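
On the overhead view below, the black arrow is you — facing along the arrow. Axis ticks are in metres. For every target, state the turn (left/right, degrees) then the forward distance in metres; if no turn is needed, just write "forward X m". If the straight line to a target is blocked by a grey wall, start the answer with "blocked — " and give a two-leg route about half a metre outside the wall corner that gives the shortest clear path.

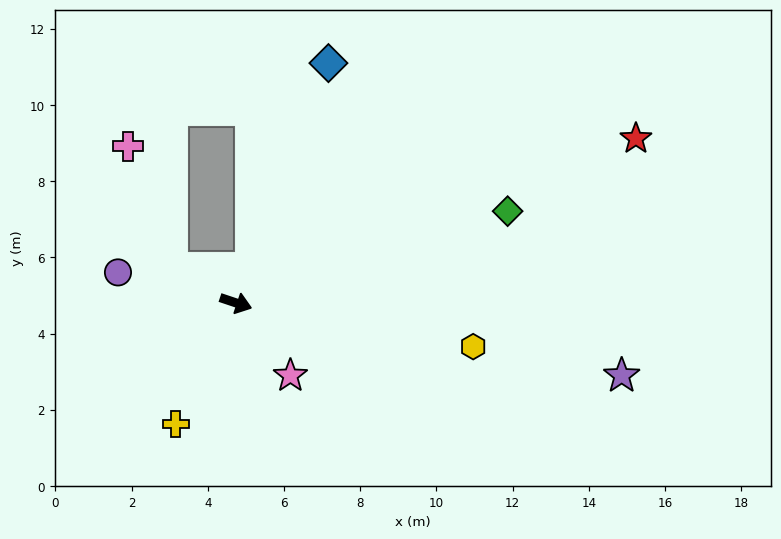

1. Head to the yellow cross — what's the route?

turn right 98°, forward 3.5 m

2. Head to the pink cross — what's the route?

blocked — turn left 170°, forward 1.9 m, then turn right 42°, forward 3.4 m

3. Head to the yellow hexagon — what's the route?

turn left 8°, forward 6.3 m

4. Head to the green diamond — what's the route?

turn left 37°, forward 7.5 m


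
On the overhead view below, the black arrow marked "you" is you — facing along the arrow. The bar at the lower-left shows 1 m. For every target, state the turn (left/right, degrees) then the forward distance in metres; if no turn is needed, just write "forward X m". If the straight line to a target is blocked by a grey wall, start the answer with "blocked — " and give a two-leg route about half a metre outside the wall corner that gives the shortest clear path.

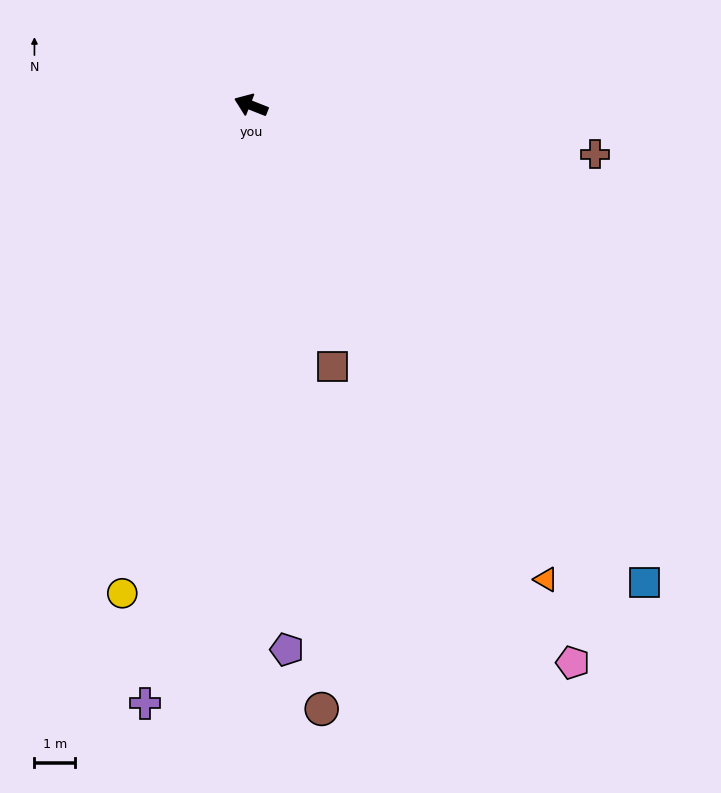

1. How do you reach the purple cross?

turn left 101°, forward 15.0 m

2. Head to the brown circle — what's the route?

turn left 118°, forward 15.0 m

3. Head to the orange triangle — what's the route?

turn left 143°, forward 13.8 m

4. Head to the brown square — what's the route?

turn left 129°, forward 6.7 m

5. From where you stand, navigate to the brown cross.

turn right 167°, forward 8.6 m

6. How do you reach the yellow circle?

turn left 97°, forward 12.5 m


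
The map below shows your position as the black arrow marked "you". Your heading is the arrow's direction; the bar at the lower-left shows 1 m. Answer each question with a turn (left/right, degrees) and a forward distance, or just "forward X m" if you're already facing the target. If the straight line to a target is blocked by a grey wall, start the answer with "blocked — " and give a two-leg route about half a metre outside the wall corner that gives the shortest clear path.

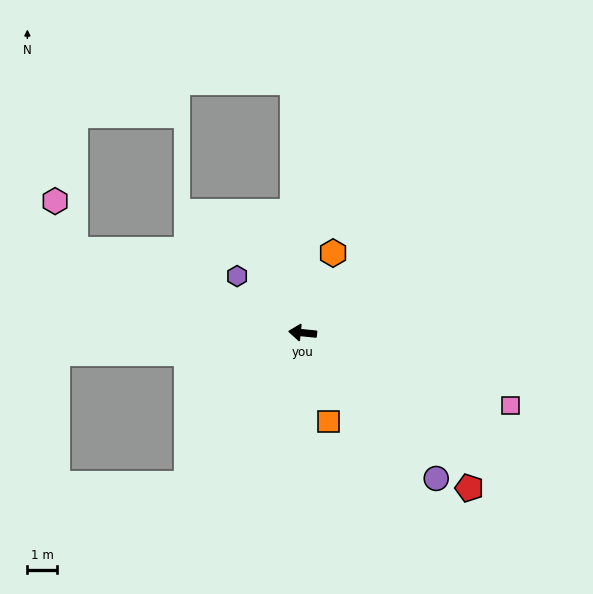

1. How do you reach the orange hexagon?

turn right 105°, forward 2.9 m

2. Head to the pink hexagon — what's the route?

blocked — turn right 15°, forward 8.1 m, then turn right 46°, forward 1.8 m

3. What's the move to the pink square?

turn left 166°, forward 7.4 m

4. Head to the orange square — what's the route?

turn left 112°, forward 3.1 m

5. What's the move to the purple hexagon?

turn right 35°, forward 2.9 m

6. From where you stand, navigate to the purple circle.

turn left 138°, forward 6.6 m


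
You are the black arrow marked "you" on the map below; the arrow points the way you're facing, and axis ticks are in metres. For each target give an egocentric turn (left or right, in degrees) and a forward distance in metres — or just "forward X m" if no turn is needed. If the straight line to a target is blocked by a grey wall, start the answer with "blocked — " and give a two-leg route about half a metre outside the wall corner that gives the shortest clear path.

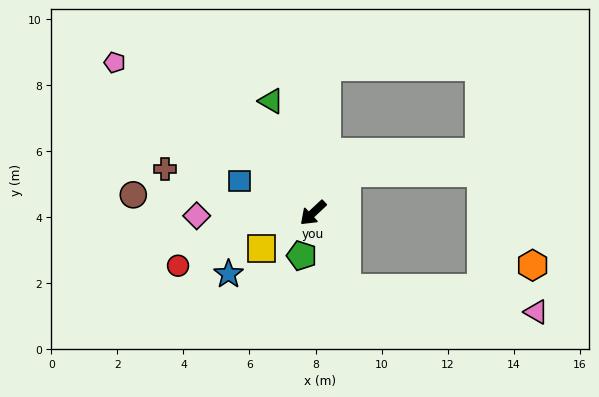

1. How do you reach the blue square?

turn right 66°, forward 2.4 m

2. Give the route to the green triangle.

turn right 112°, forward 3.6 m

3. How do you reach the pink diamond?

turn right 42°, forward 3.5 m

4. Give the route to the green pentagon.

turn left 32°, forward 1.3 m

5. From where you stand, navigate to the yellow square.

turn right 8°, forward 1.9 m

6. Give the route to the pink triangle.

blocked — turn left 71°, forward 2.5 m, then turn left 59°, forward 5.8 m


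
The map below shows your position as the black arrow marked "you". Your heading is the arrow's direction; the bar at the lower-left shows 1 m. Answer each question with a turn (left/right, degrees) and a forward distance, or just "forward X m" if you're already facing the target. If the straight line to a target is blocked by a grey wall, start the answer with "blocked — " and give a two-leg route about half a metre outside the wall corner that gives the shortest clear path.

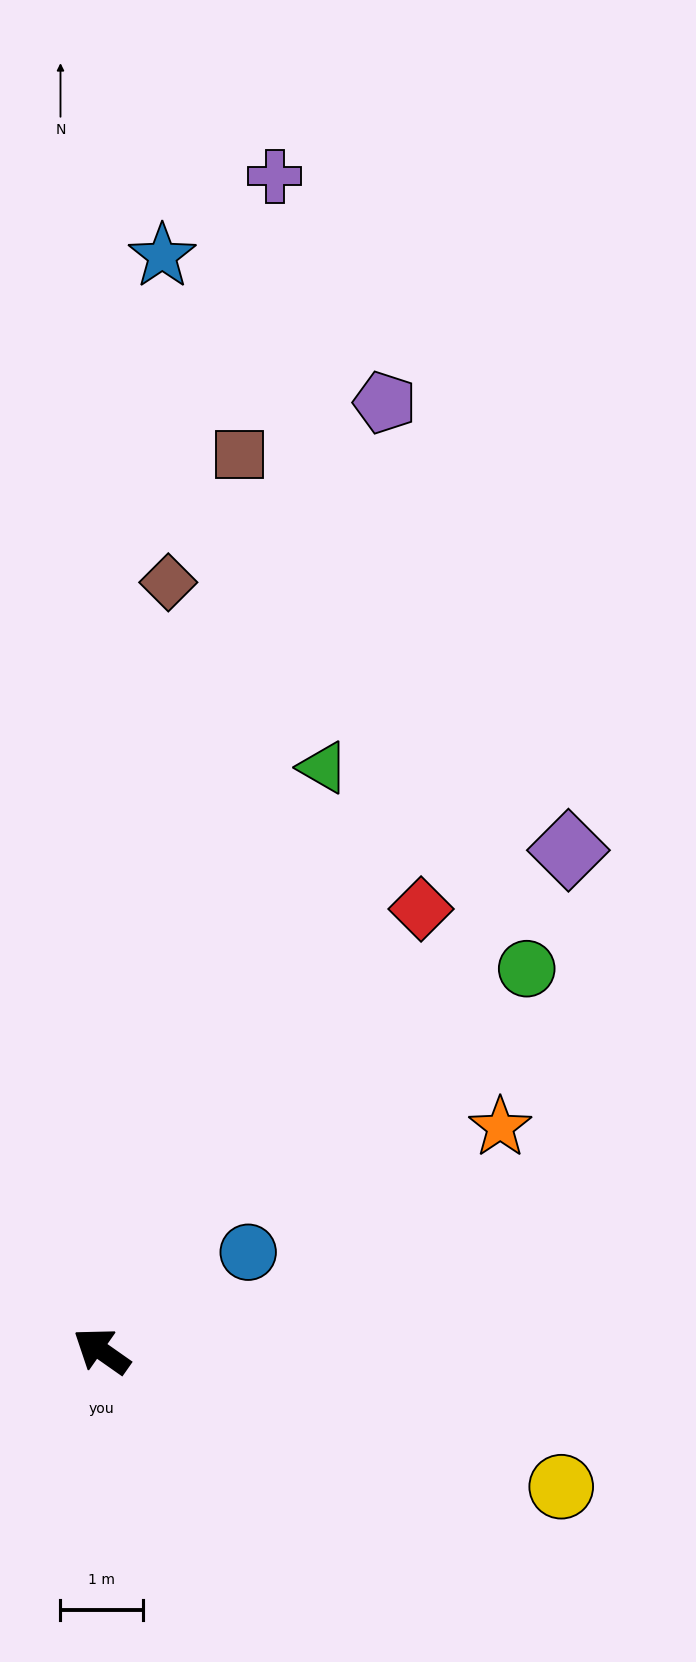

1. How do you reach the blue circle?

turn right 111°, forward 2.2 m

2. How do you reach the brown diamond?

turn right 60°, forward 9.4 m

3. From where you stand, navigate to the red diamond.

turn right 91°, forward 6.6 m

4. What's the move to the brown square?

turn right 64°, forward 11.0 m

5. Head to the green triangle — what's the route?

turn right 76°, forward 7.6 m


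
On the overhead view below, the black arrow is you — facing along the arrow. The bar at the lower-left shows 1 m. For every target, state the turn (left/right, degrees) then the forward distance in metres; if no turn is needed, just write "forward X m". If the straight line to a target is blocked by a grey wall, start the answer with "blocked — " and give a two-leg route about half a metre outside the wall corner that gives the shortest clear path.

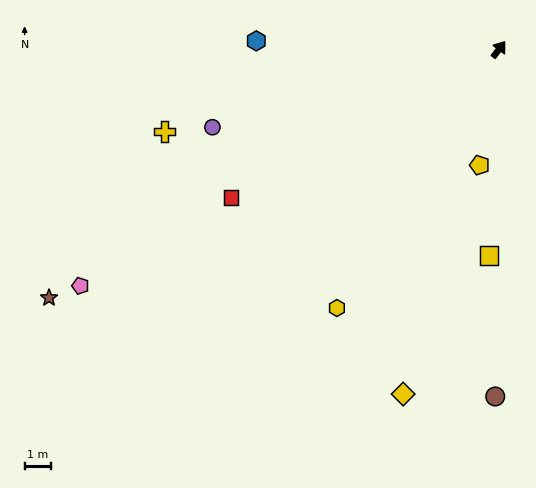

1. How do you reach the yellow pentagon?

turn right 153°, forward 4.5 m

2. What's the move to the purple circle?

turn left 142°, forward 11.3 m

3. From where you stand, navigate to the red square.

turn left 156°, forward 11.6 m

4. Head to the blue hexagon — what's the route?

turn left 125°, forward 9.2 m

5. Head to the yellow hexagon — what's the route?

turn right 175°, forward 11.6 m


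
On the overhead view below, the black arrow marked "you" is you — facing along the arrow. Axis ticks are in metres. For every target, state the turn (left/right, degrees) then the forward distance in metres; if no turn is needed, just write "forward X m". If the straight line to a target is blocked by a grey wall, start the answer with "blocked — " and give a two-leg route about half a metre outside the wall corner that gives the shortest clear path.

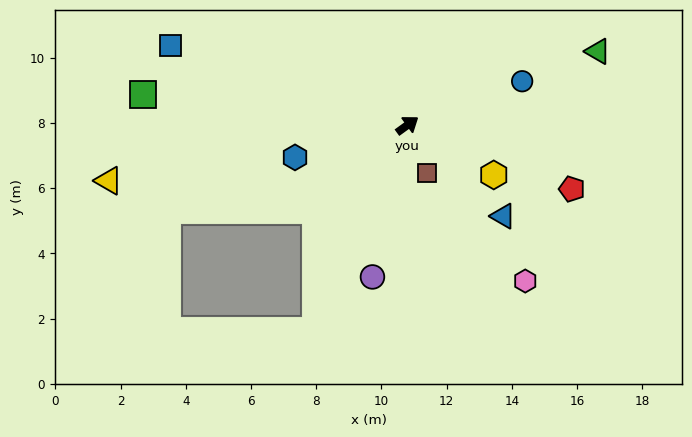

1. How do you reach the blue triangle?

turn right 80°, forward 4.0 m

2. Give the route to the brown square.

turn right 104°, forward 1.6 m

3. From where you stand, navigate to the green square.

turn left 137°, forward 8.2 m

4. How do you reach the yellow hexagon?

turn right 66°, forward 3.1 m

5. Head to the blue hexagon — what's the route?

turn left 160°, forward 3.6 m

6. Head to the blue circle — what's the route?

turn right 15°, forward 3.8 m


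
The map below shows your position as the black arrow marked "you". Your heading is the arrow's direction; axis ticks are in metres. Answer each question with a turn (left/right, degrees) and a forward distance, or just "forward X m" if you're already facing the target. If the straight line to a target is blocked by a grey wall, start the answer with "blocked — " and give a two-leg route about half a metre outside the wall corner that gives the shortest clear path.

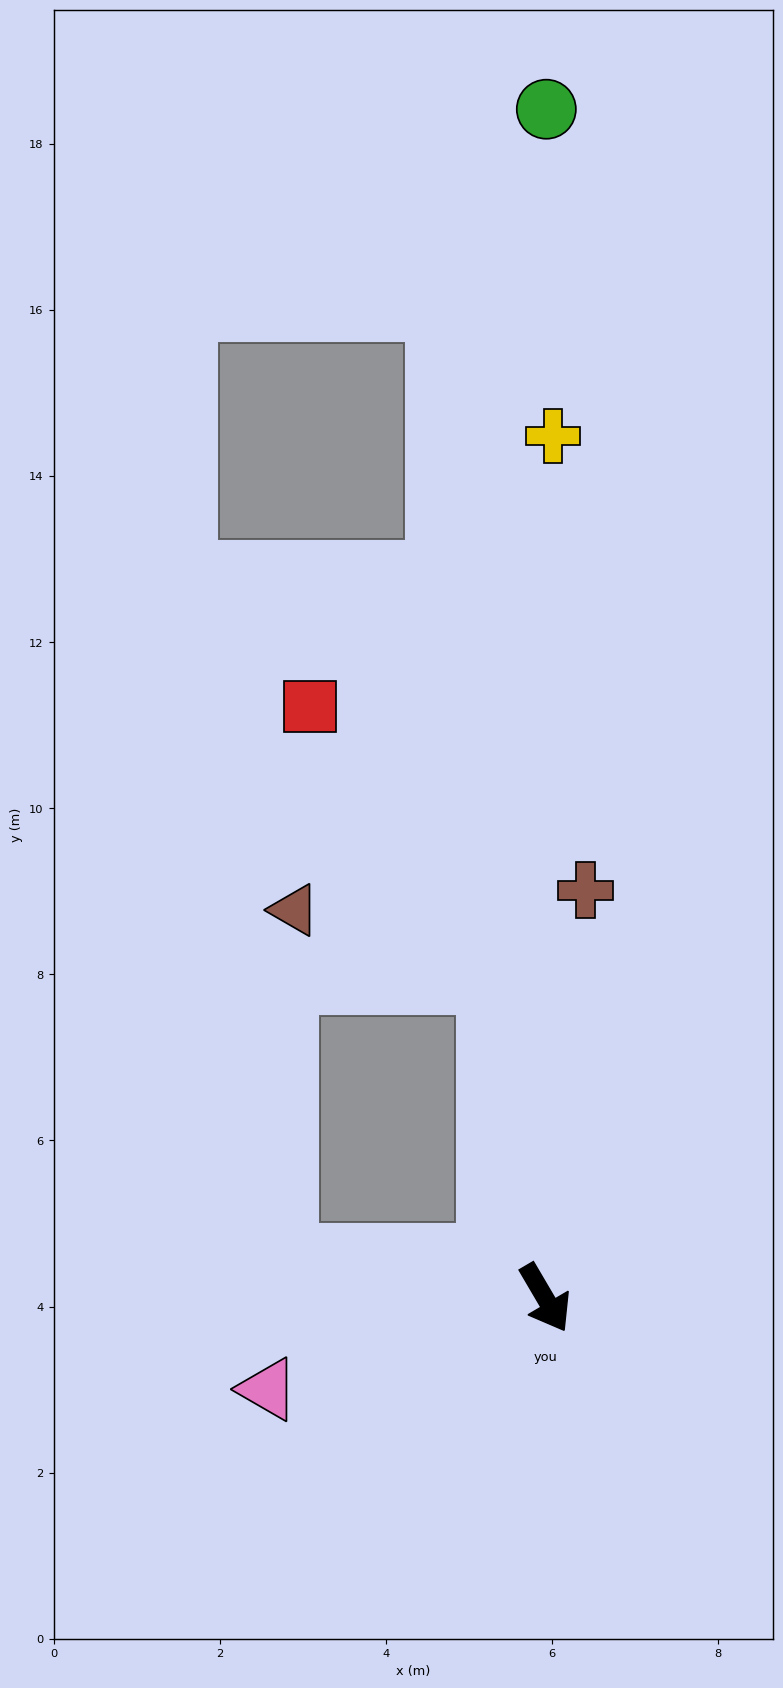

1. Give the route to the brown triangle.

blocked — turn left 159°, forward 3.9 m, then turn left 62°, forward 2.5 m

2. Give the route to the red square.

blocked — turn left 159°, forward 3.9 m, then turn left 25°, forward 3.9 m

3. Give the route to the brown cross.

turn left 144°, forward 4.9 m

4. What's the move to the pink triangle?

turn right 102°, forward 3.5 m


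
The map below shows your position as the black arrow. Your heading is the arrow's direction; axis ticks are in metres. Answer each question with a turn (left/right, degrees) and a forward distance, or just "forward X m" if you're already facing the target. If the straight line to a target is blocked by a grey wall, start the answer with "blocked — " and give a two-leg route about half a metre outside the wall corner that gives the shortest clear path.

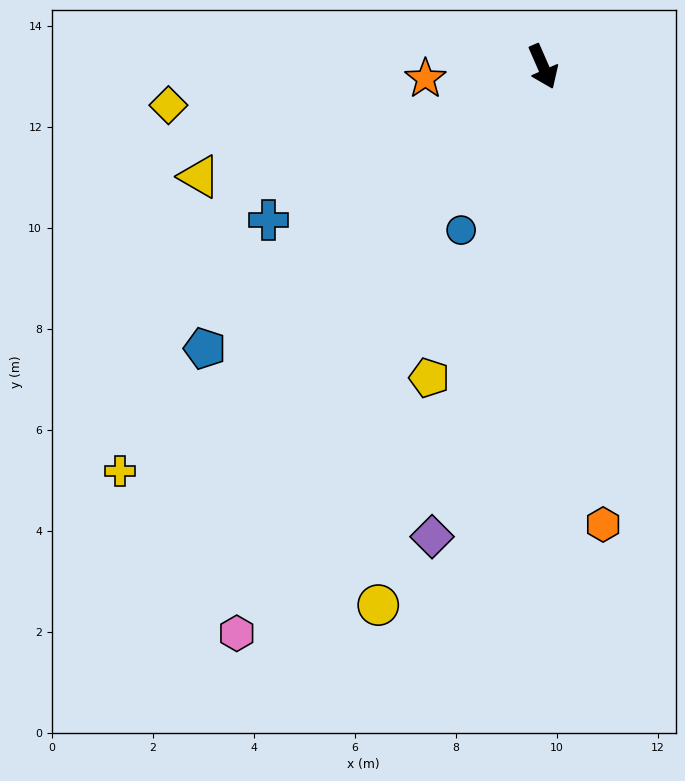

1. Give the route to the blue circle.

turn right 50°, forward 3.6 m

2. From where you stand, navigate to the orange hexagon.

turn right 16°, forward 9.1 m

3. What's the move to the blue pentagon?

turn right 74°, forward 8.7 m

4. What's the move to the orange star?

turn right 108°, forward 2.3 m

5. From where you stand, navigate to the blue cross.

turn right 84°, forward 6.2 m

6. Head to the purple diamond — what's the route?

turn right 37°, forward 9.6 m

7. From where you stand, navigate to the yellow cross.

turn right 70°, forward 11.6 m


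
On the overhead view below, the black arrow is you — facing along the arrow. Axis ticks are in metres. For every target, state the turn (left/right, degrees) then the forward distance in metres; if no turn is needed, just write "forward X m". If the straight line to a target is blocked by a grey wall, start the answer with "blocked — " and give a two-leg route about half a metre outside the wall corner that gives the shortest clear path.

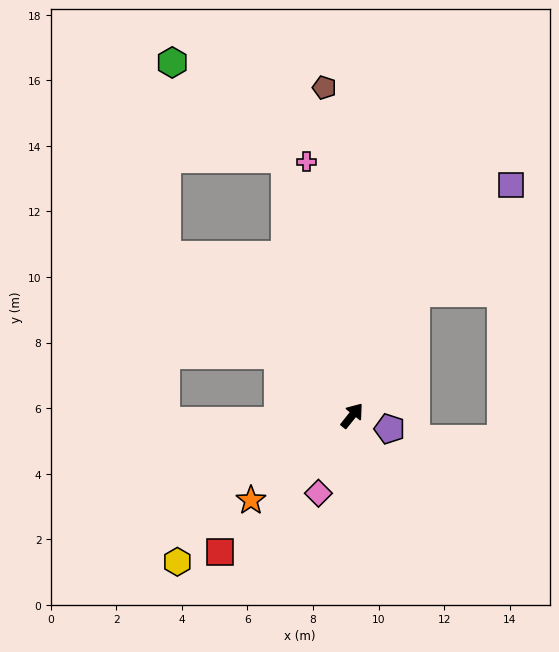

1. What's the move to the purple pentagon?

turn right 71°, forward 1.2 m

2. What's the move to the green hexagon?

blocked — turn left 53°, forward 8.1 m, then turn left 35°, forward 4.5 m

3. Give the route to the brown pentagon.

turn left 44°, forward 10.0 m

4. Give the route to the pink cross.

turn left 49°, forward 7.9 m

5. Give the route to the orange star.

turn left 169°, forward 4.0 m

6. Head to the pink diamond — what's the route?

turn right 165°, forward 2.6 m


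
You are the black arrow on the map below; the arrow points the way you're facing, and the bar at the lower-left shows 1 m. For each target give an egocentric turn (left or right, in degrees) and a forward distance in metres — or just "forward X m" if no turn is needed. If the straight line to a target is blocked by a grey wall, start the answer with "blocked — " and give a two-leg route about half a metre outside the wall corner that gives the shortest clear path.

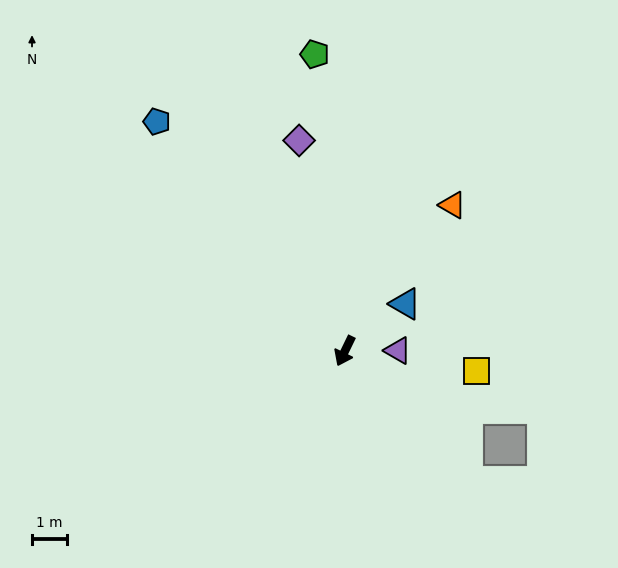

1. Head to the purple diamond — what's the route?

turn right 142°, forward 6.1 m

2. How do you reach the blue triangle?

turn left 154°, forward 2.2 m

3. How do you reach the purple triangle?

turn left 116°, forward 1.5 m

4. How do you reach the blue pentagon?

turn right 115°, forward 8.5 m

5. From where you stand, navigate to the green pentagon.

turn right 148°, forward 8.5 m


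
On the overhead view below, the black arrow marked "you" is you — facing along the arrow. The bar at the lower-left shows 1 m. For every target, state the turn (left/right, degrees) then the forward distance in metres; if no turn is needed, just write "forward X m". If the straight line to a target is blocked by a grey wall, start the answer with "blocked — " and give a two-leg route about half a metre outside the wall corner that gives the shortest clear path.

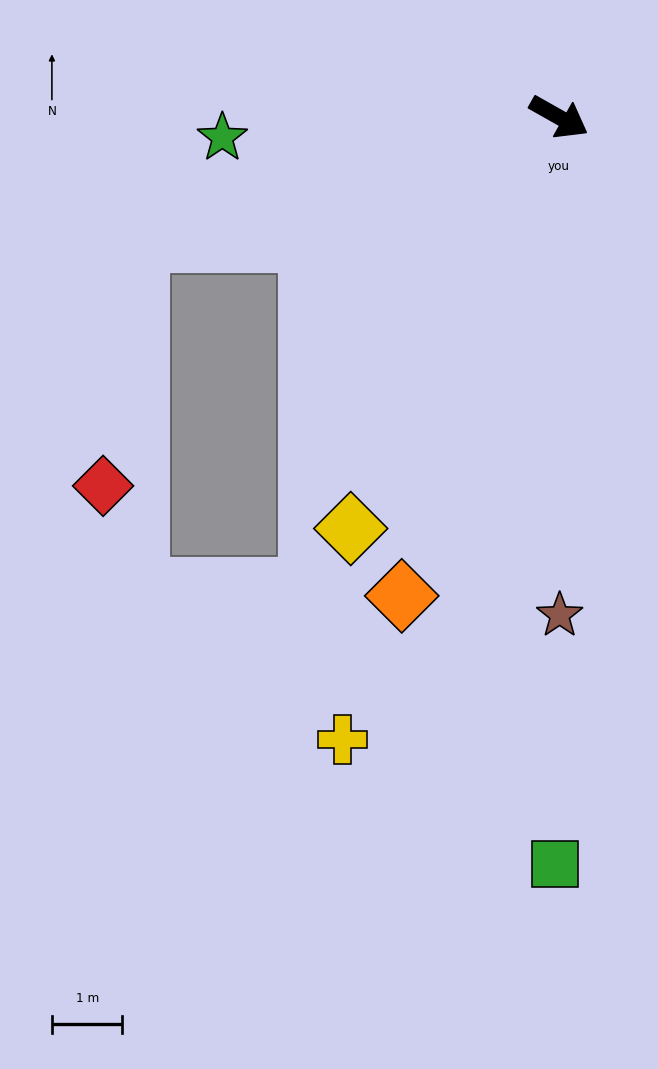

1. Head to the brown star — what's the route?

turn right 60°, forward 7.1 m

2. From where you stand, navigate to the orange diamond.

turn right 79°, forward 7.1 m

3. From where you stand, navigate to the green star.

turn right 147°, forward 4.8 m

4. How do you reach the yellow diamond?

turn right 87°, forward 6.5 m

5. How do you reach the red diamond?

blocked — turn right 134°, forward 6.2 m, then turn left 65°, forward 3.5 m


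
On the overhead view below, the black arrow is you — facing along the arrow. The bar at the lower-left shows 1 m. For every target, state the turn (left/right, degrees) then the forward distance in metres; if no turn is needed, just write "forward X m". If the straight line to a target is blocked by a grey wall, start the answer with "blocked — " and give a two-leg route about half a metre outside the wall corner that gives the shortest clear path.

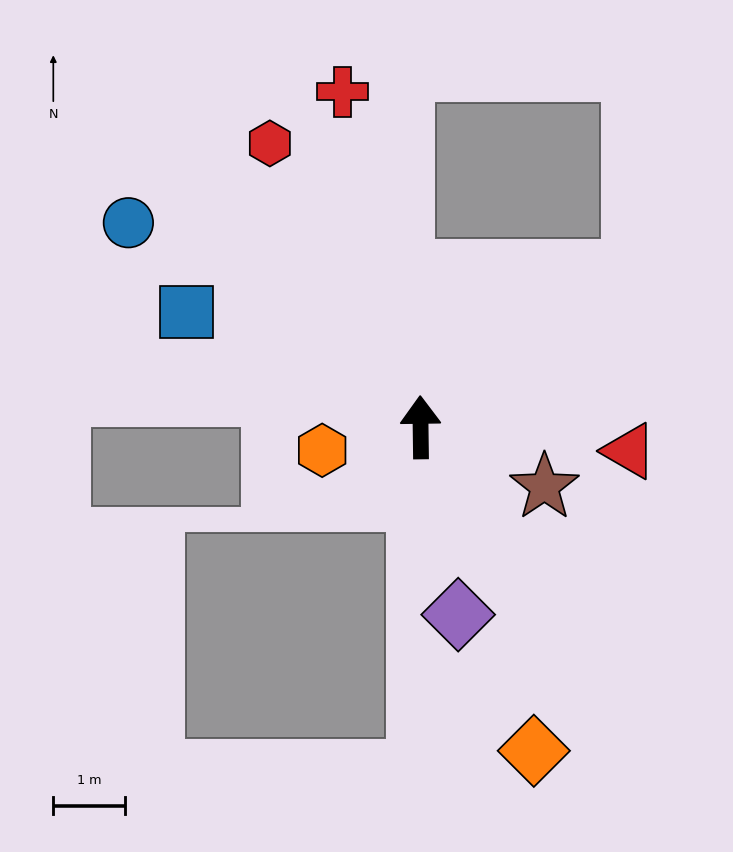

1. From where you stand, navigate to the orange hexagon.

turn left 102°, forward 1.4 m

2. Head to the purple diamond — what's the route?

turn right 169°, forward 2.7 m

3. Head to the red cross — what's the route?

turn left 12°, forward 4.8 m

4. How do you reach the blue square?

turn left 63°, forward 3.6 m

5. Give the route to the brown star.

turn right 116°, forward 1.9 m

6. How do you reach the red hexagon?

turn left 27°, forward 4.5 m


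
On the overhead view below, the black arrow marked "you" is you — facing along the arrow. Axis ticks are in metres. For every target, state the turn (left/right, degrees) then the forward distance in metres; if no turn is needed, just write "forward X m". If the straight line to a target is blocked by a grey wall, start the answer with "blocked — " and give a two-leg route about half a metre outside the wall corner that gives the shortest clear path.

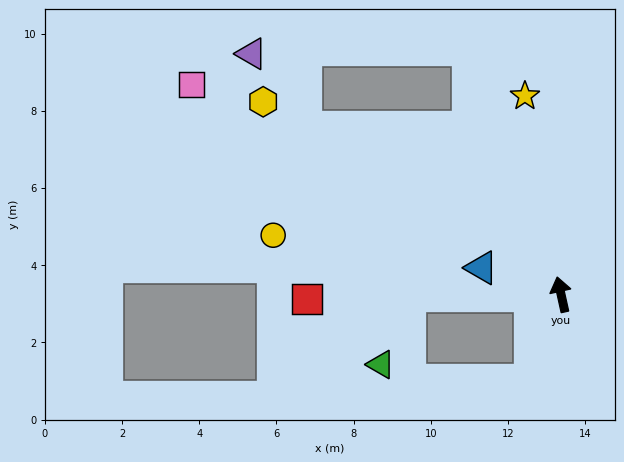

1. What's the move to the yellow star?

turn right 2°, forward 5.2 m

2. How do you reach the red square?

turn left 79°, forward 6.6 m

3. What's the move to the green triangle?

blocked — turn left 78°, forward 3.9 m, then turn left 67°, forward 1.9 m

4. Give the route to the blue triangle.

turn left 59°, forward 2.2 m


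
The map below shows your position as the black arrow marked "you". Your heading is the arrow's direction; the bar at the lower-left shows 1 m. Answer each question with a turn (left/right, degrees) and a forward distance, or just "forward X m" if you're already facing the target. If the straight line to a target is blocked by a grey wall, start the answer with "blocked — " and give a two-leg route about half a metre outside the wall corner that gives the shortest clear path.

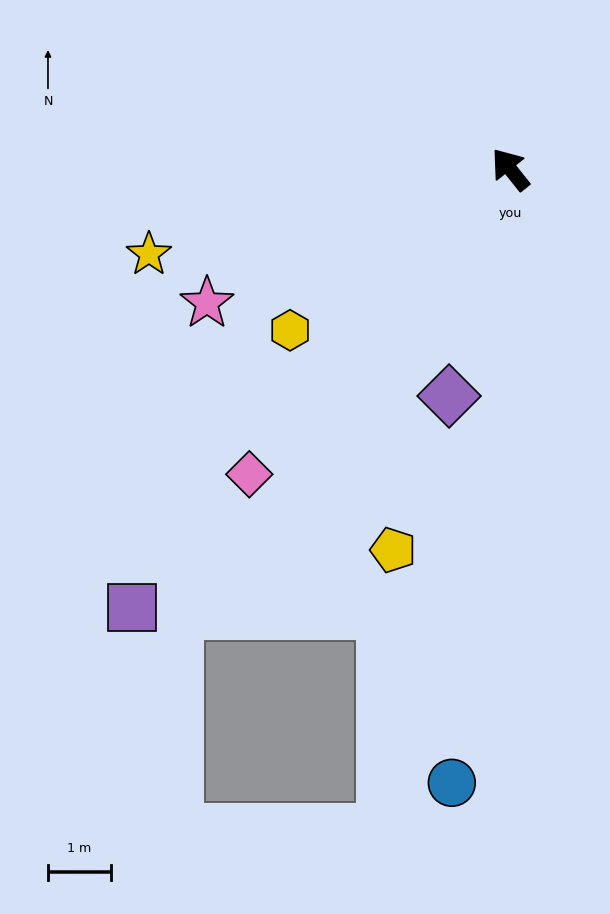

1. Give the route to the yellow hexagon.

turn left 88°, forward 4.3 m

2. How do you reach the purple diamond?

turn left 126°, forward 3.7 m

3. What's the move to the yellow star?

turn left 65°, forward 5.9 m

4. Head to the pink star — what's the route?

turn left 75°, forward 5.3 m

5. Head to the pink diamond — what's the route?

turn left 101°, forward 6.4 m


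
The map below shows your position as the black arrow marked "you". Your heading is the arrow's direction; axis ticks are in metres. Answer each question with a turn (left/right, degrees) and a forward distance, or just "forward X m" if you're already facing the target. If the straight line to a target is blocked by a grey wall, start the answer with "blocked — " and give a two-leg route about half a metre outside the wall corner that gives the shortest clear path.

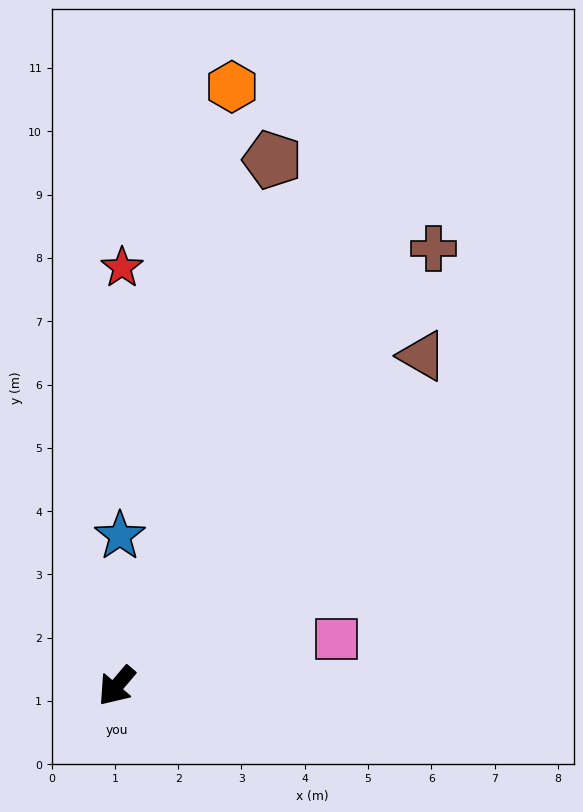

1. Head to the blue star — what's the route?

turn right 141°, forward 2.4 m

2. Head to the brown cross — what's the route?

turn right 176°, forward 8.5 m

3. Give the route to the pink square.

turn left 143°, forward 3.6 m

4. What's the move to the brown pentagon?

turn right 156°, forward 8.7 m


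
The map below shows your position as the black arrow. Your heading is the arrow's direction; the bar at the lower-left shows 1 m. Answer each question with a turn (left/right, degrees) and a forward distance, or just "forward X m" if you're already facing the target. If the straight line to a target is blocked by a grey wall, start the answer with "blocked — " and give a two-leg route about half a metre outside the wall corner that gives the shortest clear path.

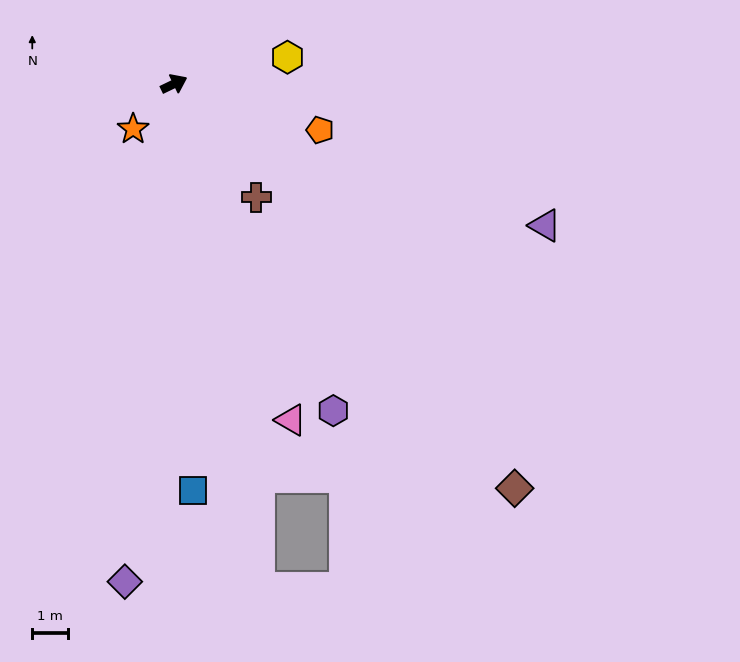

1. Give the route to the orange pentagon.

turn right 43°, forward 4.3 m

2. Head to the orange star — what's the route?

turn right 158°, forward 1.7 m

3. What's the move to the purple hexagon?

turn right 90°, forward 10.1 m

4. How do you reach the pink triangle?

turn right 97°, forward 9.9 m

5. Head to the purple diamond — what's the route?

turn right 121°, forward 13.9 m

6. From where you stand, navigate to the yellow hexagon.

turn right 12°, forward 3.2 m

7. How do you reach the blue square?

turn right 113°, forward 11.3 m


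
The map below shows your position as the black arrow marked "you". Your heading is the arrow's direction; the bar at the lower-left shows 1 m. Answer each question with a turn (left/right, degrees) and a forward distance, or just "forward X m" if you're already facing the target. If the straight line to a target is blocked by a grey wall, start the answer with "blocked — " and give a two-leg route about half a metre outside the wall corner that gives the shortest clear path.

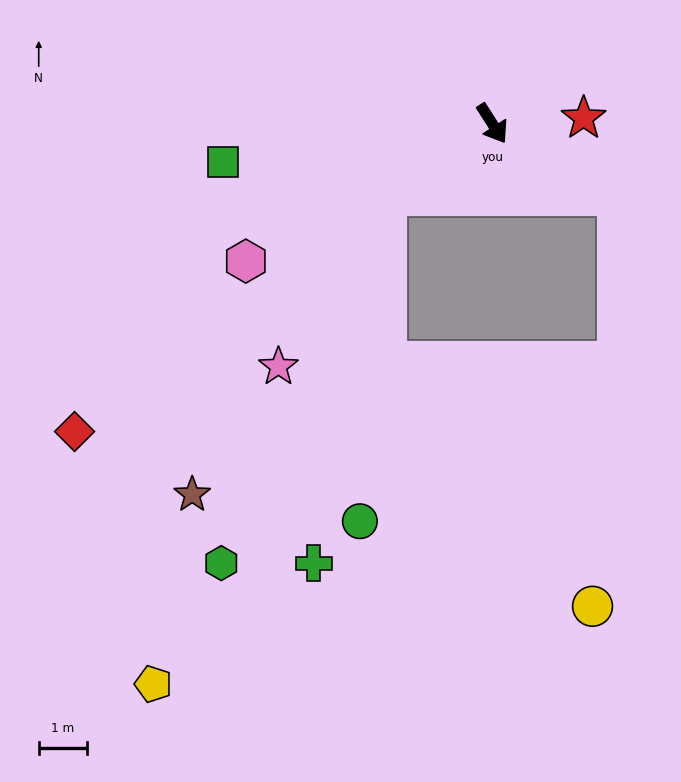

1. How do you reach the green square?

turn right 115°, forward 5.6 m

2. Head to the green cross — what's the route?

blocked — turn right 88°, forward 2.6 m, then turn left 44°, forward 7.7 m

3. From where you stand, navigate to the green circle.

blocked — turn right 88°, forward 2.6 m, then turn left 51°, forward 6.7 m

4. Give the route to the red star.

turn left 61°, forward 1.9 m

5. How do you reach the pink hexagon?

turn right 93°, forward 5.8 m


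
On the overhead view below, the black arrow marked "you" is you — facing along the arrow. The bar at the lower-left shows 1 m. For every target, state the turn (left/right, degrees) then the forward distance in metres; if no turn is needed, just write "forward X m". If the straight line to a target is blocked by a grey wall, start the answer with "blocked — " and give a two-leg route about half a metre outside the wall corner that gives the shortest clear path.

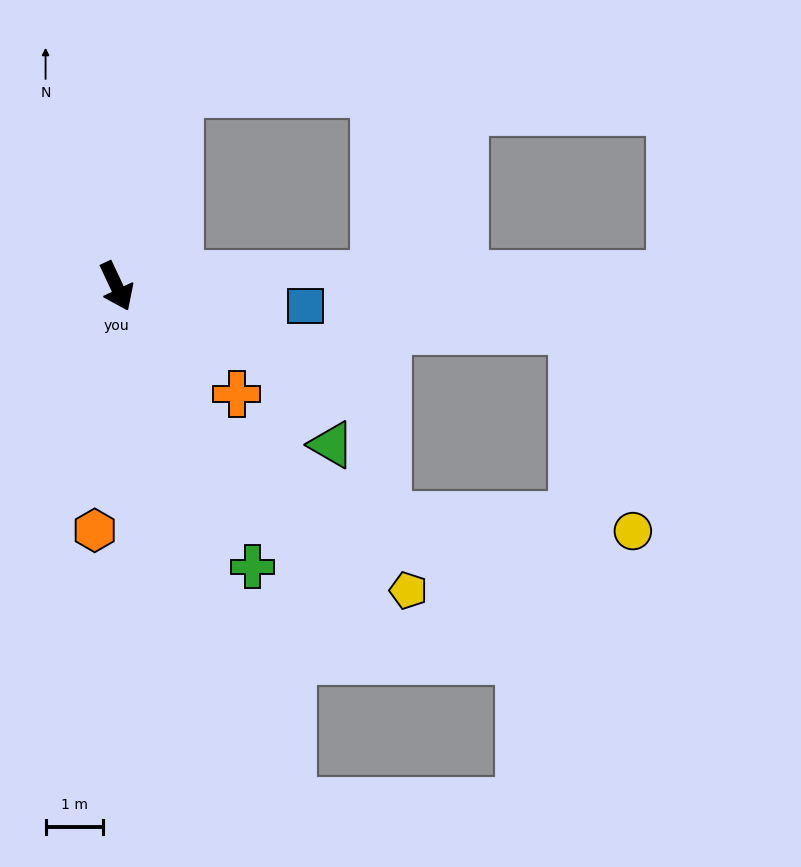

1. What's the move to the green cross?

forward 5.4 m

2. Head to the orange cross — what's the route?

turn left 23°, forward 2.8 m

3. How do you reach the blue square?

turn left 59°, forward 3.3 m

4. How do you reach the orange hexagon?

turn right 30°, forward 4.3 m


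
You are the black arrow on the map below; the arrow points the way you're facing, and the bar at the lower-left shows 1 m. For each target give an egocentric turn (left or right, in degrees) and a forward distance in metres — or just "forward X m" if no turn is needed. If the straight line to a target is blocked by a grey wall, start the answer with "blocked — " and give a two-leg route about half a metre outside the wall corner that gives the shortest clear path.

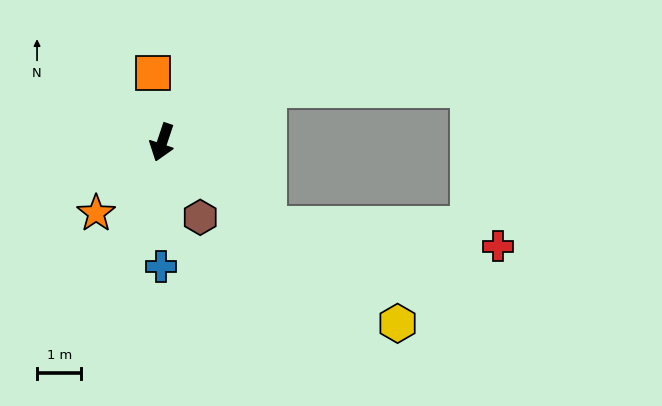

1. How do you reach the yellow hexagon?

turn left 71°, forward 6.7 m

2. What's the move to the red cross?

blocked — turn left 70°, forward 3.0 m, then turn left 33°, forward 5.2 m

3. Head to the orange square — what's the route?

turn right 154°, forward 1.6 m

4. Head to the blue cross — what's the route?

turn left 18°, forward 2.8 m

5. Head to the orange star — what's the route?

turn right 24°, forward 2.2 m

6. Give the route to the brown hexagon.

turn left 45°, forward 1.9 m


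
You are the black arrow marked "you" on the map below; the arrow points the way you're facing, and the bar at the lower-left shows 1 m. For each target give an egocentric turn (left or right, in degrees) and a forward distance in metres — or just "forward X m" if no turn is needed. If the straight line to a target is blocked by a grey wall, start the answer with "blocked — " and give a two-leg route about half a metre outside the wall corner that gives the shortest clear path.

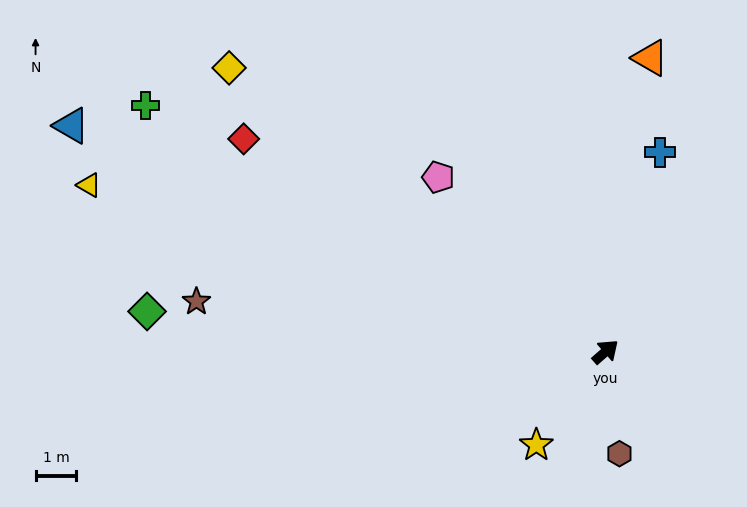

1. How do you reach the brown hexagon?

turn right 123°, forward 2.5 m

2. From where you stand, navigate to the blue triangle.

turn left 116°, forward 14.2 m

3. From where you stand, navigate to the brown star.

turn left 132°, forward 10.1 m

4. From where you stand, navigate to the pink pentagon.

turn left 93°, forward 5.9 m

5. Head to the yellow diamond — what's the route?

turn left 102°, forward 11.6 m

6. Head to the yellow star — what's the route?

turn right 168°, forward 2.8 m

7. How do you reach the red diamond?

turn left 108°, forward 10.3 m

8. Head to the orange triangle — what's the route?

turn left 40°, forward 7.3 m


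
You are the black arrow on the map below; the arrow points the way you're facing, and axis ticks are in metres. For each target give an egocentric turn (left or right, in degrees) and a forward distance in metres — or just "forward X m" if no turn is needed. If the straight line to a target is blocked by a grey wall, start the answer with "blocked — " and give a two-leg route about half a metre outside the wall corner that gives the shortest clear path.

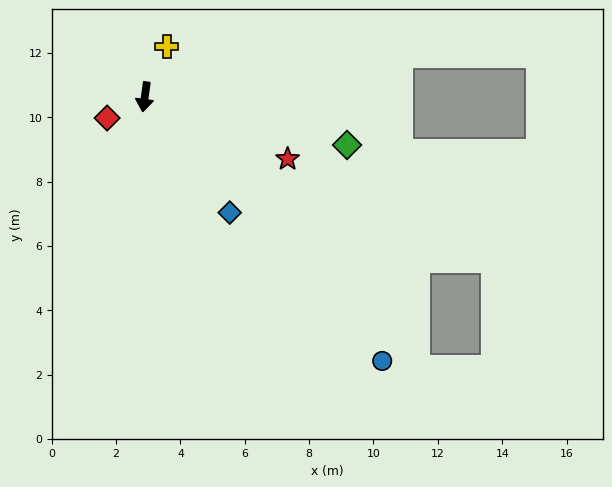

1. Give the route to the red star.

turn left 74°, forward 4.8 m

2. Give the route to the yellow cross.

turn left 164°, forward 1.7 m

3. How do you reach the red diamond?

turn right 53°, forward 1.3 m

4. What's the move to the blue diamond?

turn left 44°, forward 4.5 m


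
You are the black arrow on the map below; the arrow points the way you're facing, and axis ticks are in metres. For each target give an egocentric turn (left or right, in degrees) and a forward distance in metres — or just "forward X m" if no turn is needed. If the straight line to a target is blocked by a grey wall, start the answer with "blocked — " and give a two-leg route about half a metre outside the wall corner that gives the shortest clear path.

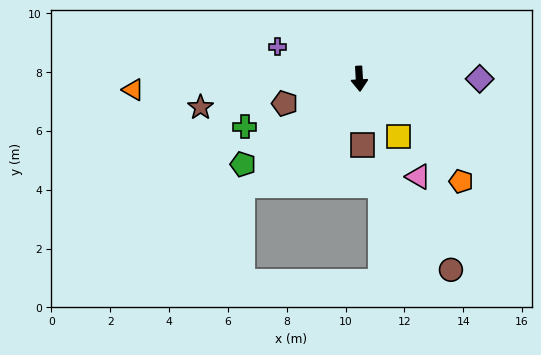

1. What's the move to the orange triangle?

turn right 90°, forward 7.7 m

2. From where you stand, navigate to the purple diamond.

turn left 87°, forward 4.1 m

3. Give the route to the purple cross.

turn right 115°, forward 3.0 m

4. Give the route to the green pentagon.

turn right 57°, forward 4.9 m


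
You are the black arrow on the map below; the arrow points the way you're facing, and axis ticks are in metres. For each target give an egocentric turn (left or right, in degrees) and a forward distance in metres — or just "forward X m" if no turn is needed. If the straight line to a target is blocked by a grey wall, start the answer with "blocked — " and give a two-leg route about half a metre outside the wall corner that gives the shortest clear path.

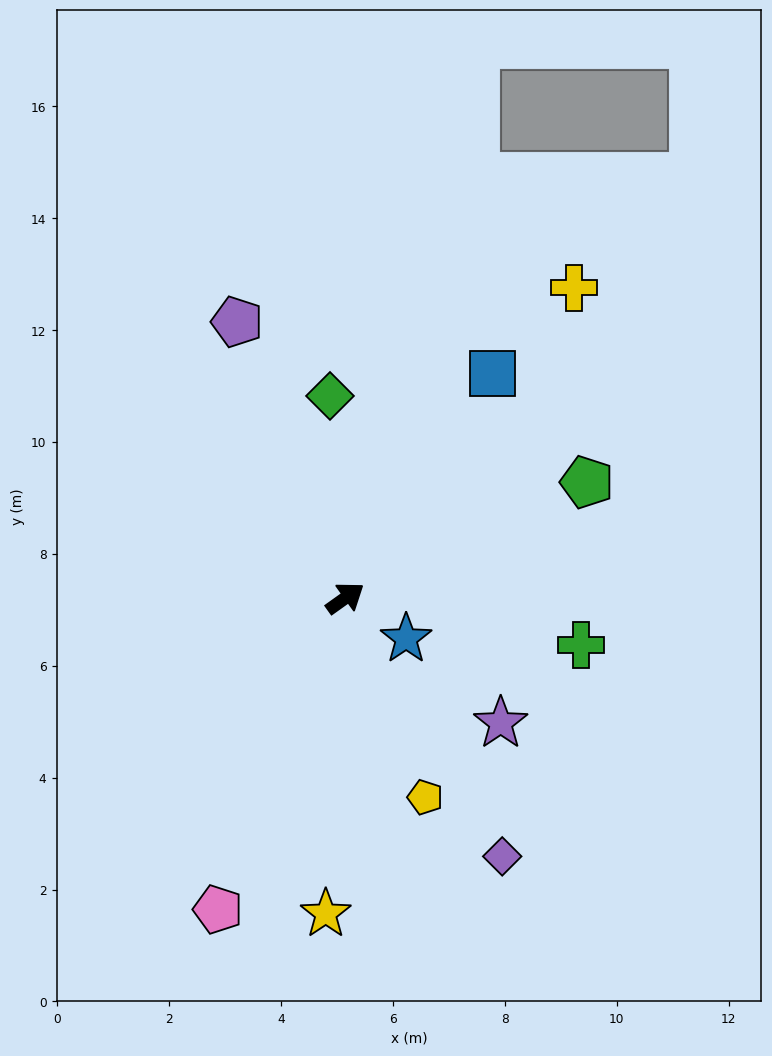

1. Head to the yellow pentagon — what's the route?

turn right 104°, forward 3.8 m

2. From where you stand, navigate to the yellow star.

turn right 129°, forward 5.7 m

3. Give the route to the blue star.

turn right 69°, forward 1.3 m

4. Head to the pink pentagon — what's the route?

turn right 148°, forward 6.0 m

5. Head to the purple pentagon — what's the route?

turn left 76°, forward 5.3 m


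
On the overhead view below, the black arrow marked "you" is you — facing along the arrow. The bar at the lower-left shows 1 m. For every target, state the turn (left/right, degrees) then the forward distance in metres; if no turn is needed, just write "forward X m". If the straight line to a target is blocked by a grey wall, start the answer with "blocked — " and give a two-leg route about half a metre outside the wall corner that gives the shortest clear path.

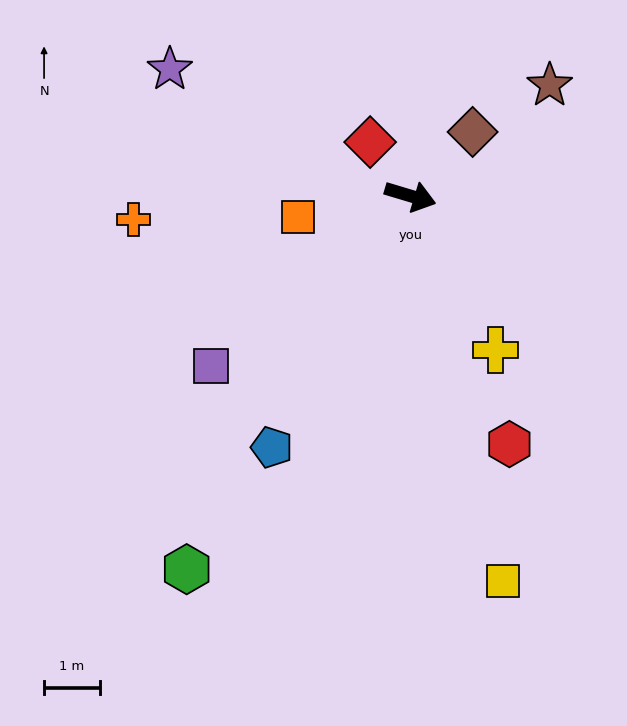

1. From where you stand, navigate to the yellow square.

turn right 60°, forward 7.1 m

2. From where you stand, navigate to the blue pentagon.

turn right 102°, forward 5.1 m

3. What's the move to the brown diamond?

turn left 62°, forward 1.6 m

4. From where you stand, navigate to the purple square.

turn right 123°, forward 4.7 m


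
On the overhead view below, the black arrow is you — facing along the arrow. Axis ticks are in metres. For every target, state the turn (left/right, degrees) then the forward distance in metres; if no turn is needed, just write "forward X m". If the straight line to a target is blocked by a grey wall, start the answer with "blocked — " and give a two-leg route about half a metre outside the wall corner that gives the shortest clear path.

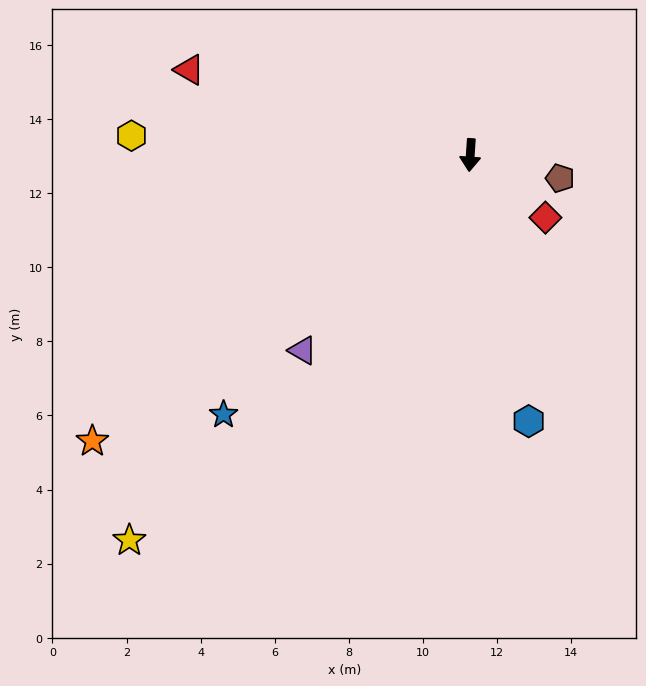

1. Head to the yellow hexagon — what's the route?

turn right 89°, forward 9.2 m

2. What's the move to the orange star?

turn right 49°, forward 12.8 m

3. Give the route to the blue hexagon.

turn left 16°, forward 7.4 m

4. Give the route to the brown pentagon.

turn left 79°, forward 2.5 m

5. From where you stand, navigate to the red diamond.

turn left 54°, forward 2.6 m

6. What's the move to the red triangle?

turn right 103°, forward 7.9 m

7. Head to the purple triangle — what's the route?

turn right 37°, forward 6.9 m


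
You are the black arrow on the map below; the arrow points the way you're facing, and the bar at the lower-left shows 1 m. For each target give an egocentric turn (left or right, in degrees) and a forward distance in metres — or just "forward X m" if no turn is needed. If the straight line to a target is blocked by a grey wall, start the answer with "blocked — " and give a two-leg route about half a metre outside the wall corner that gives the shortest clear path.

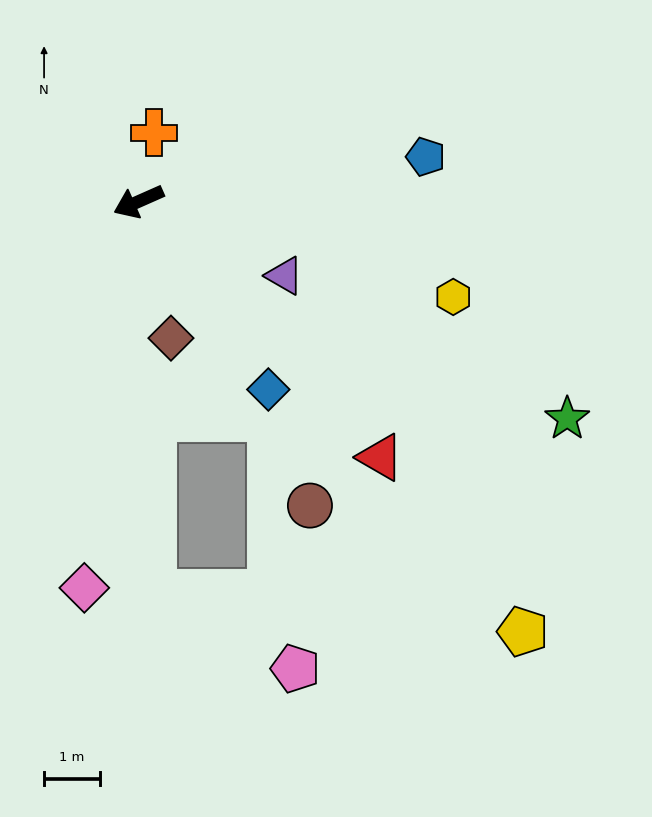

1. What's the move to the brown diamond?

turn left 79°, forward 2.5 m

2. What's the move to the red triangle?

turn left 110°, forward 6.3 m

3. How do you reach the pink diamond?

turn left 58°, forward 7.0 m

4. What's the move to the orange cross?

turn right 126°, forward 1.3 m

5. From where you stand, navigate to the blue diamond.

turn left 101°, forward 4.1 m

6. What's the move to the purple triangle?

turn left 129°, forward 2.9 m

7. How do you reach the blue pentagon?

turn left 165°, forward 5.2 m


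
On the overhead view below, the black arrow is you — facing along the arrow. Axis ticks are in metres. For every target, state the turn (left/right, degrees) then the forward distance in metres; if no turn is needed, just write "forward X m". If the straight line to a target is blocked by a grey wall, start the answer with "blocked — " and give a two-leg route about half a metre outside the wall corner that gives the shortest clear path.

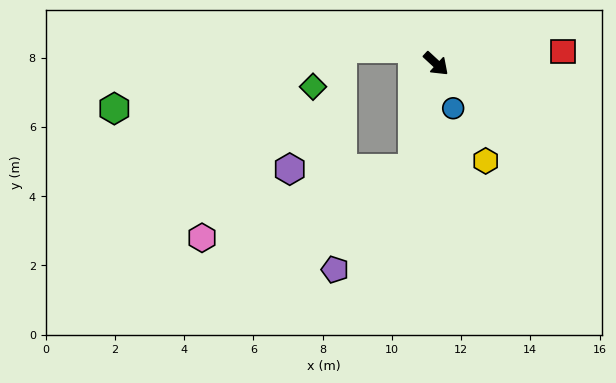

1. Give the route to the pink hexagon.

blocked — turn right 60°, forward 3.1 m, then turn right 59°, forward 6.4 m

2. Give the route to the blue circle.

turn right 26°, forward 1.4 m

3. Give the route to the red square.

turn left 48°, forward 3.7 m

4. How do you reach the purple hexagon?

blocked — turn right 60°, forward 3.1 m, then turn right 77°, forward 3.5 m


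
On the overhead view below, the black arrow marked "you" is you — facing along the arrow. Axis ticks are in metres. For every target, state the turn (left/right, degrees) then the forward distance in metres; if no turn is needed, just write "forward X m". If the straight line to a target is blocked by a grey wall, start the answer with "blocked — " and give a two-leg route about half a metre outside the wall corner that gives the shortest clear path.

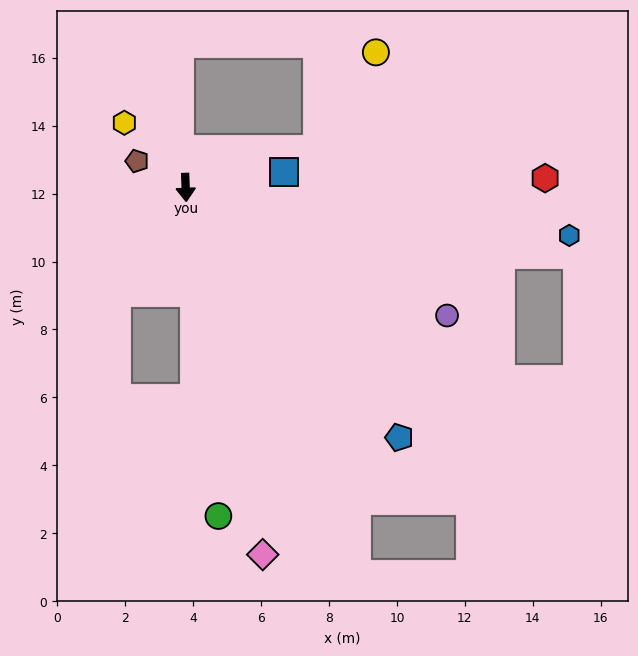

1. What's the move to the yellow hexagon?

turn right 139°, forward 2.6 m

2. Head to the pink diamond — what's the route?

turn left 10°, forward 11.0 m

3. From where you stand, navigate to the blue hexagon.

turn left 81°, forward 11.4 m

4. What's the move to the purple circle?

turn left 62°, forward 8.6 m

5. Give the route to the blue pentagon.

turn left 38°, forward 9.7 m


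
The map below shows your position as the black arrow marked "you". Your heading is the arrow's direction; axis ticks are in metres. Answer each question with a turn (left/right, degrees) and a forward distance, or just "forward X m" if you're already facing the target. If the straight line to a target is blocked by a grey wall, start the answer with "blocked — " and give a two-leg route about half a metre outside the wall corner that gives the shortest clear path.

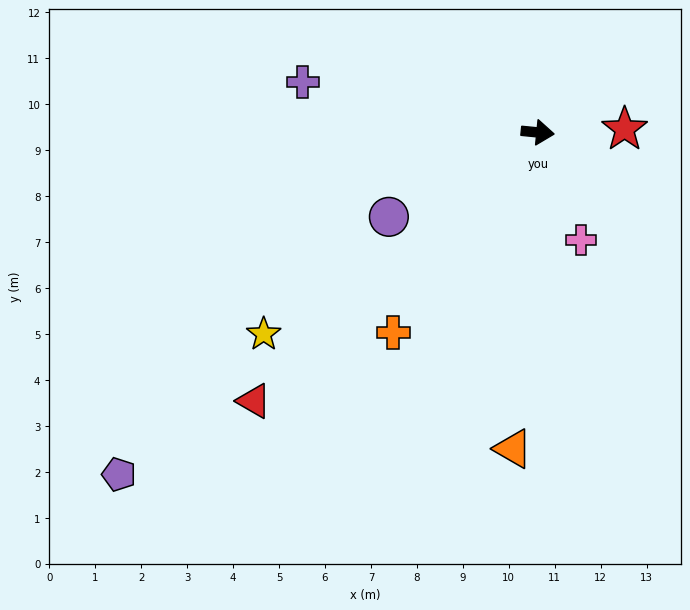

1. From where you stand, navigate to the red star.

turn left 8°, forward 1.9 m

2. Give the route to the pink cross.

turn right 62°, forward 2.5 m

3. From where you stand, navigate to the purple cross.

turn left 174°, forward 5.2 m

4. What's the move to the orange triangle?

turn right 89°, forward 6.9 m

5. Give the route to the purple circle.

turn right 145°, forward 3.7 m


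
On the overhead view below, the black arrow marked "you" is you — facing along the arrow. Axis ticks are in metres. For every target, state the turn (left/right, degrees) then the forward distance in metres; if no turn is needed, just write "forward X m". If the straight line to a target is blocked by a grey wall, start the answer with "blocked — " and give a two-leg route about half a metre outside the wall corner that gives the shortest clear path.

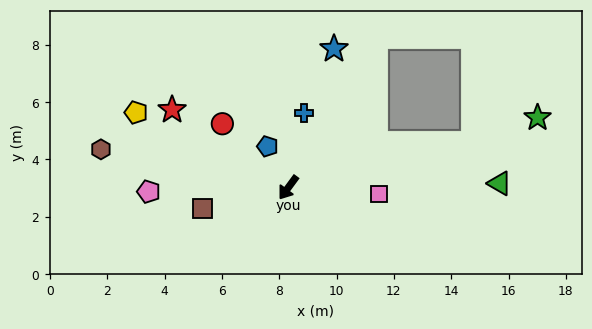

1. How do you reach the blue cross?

turn right 156°, forward 2.6 m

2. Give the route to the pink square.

turn left 122°, forward 3.2 m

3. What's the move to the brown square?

turn right 40°, forward 3.1 m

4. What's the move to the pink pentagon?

turn right 52°, forward 4.9 m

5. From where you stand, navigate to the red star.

turn right 87°, forward 4.9 m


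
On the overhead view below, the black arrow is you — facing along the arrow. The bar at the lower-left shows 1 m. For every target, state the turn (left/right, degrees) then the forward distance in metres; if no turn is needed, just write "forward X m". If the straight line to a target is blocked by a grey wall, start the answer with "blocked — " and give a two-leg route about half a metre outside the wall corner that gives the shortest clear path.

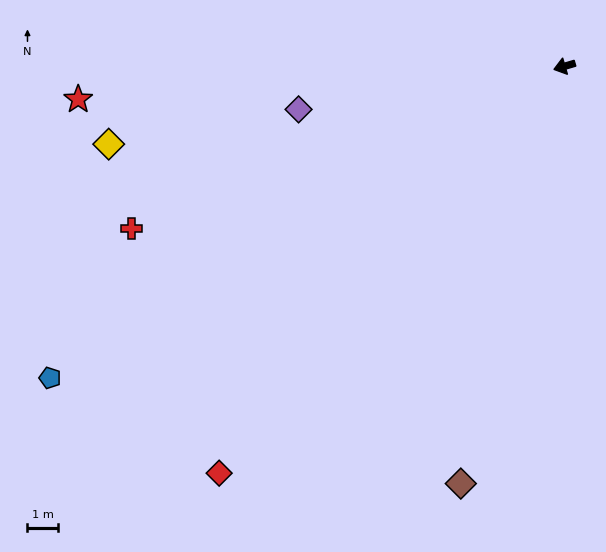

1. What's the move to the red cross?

turn left 4°, forward 15.1 m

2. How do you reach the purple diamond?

turn right 7°, forward 8.8 m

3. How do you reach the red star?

turn right 12°, forward 15.9 m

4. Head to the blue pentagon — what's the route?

turn left 15°, forward 19.6 m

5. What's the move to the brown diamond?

turn left 60°, forward 14.0 m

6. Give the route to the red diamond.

turn left 33°, forward 17.4 m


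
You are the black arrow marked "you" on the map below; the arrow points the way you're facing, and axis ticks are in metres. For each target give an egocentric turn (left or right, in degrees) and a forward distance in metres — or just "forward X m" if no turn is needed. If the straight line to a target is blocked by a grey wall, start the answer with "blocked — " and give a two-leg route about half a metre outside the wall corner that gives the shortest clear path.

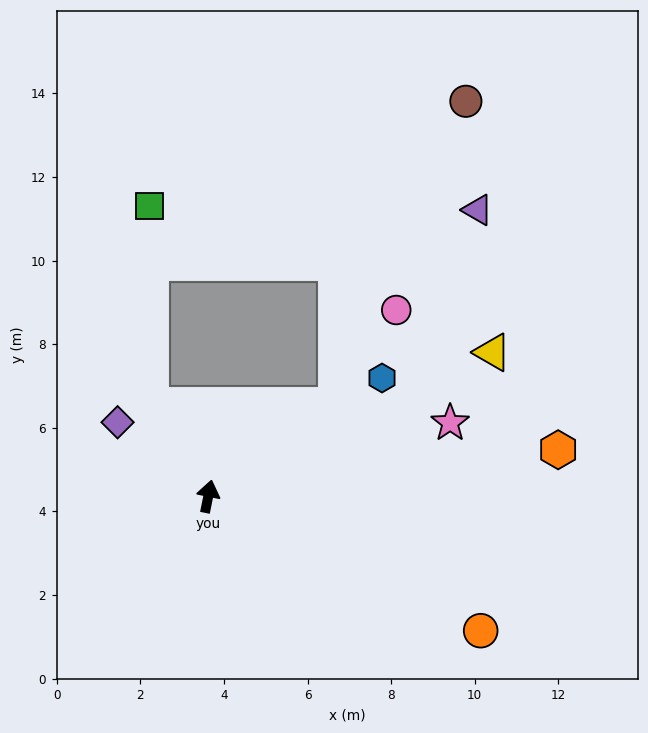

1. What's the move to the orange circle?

turn right 105°, forward 7.3 m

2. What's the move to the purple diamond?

turn left 62°, forward 2.8 m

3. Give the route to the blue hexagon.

turn right 44°, forward 5.0 m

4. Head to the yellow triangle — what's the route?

turn right 52°, forward 7.6 m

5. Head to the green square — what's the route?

blocked — turn left 44°, forward 2.6 m, then turn right 32°, forward 4.8 m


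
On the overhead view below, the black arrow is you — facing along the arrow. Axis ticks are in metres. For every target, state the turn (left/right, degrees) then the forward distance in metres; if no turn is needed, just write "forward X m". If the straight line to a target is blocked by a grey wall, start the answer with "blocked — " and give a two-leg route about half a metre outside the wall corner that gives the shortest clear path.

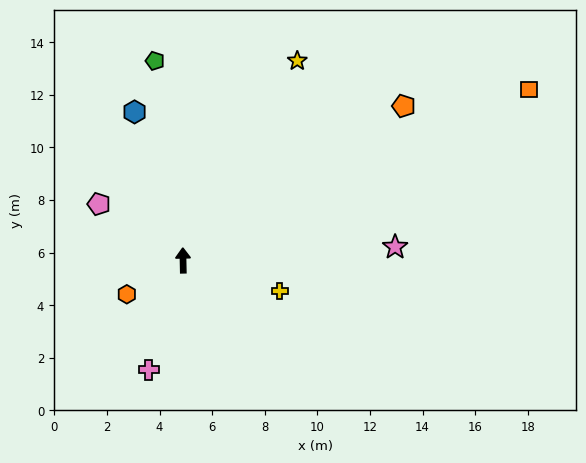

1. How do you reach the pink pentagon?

turn left 55°, forward 3.9 m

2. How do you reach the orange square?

turn right 65°, forward 14.7 m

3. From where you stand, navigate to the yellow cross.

turn right 109°, forward 3.9 m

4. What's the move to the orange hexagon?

turn left 120°, forward 2.5 m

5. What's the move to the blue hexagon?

turn left 17°, forward 5.9 m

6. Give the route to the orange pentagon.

turn right 56°, forward 10.2 m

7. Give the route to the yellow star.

turn right 31°, forward 8.7 m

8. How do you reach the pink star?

turn right 88°, forward 8.1 m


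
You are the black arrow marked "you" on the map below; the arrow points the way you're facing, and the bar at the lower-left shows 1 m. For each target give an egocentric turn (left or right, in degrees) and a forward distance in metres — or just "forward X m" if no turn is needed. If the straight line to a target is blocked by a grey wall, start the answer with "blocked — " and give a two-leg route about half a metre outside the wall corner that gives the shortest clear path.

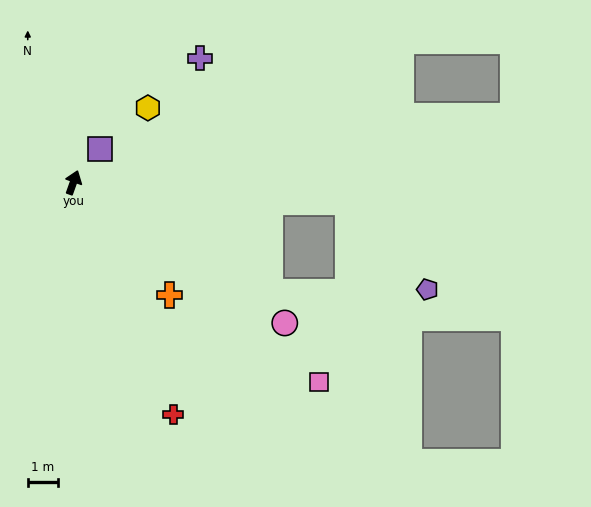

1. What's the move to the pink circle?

turn right 104°, forward 8.4 m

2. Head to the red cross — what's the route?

turn right 137°, forward 8.3 m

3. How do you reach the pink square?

turn right 110°, forward 10.5 m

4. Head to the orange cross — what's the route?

turn right 120°, forward 4.9 m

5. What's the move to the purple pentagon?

blocked — turn right 99°, forward 7.4 m, then turn left 30°, forward 5.2 m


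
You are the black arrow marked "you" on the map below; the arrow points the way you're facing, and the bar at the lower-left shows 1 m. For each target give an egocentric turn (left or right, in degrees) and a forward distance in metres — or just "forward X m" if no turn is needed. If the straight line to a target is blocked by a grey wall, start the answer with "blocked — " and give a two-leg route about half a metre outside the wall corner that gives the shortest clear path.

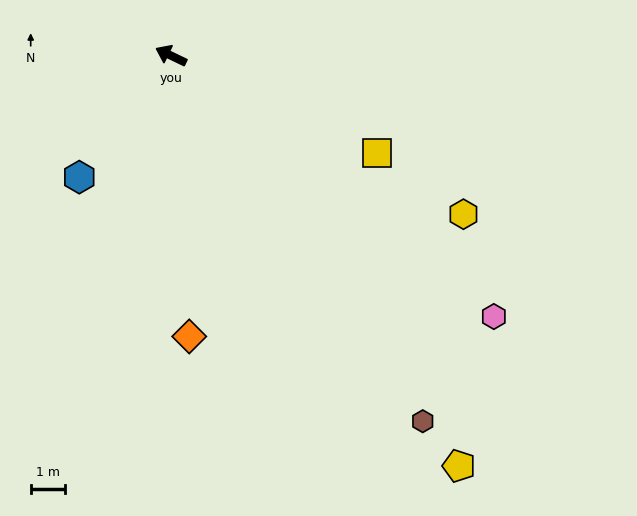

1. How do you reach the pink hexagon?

turn left 167°, forward 12.0 m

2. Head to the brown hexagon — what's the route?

turn left 150°, forward 12.9 m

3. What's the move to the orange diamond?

turn left 119°, forward 8.2 m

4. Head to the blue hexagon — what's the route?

turn left 79°, forward 4.4 m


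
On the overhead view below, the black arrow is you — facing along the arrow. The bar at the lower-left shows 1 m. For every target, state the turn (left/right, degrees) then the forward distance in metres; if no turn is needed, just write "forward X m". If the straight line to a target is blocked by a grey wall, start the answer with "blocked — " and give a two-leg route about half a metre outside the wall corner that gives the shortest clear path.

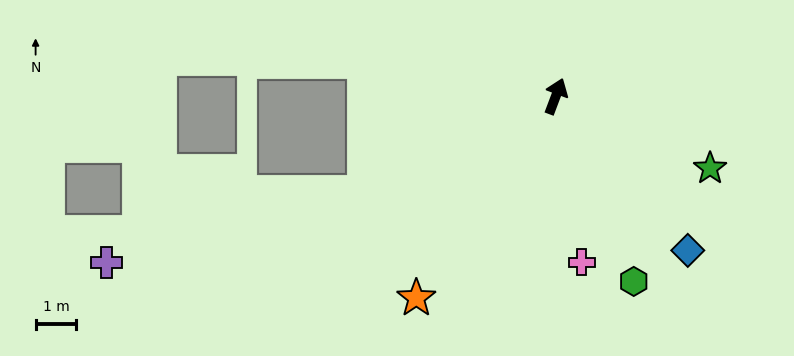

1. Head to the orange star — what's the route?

turn left 166°, forward 6.0 m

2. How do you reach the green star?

turn right 94°, forward 4.2 m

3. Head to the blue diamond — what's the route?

turn right 119°, forward 5.0 m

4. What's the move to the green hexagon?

turn right 137°, forward 4.9 m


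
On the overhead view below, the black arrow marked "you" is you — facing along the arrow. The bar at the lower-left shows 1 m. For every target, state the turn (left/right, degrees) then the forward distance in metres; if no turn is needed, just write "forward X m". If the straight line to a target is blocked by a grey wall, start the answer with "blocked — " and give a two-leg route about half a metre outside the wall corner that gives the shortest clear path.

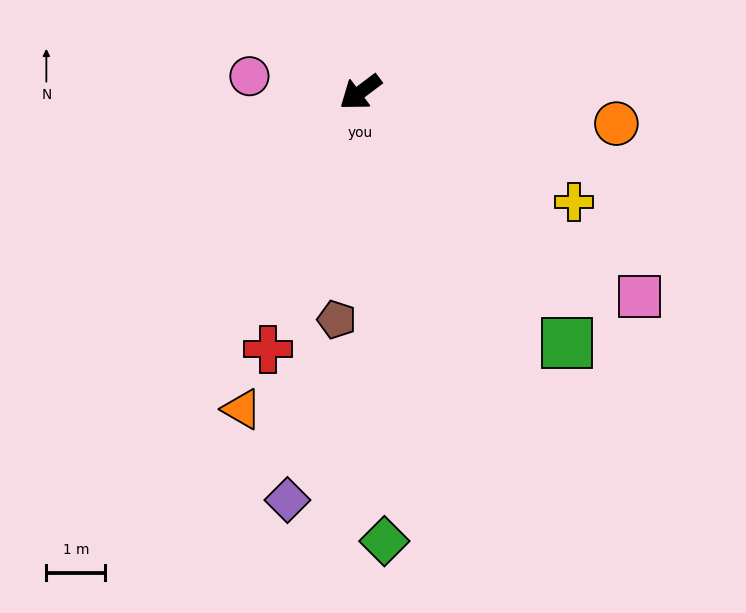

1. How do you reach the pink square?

turn left 107°, forward 5.9 m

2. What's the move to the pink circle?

turn right 45°, forward 1.9 m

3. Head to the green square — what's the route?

turn left 93°, forward 5.5 m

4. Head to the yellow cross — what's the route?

turn left 116°, forward 4.1 m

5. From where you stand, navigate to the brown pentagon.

turn left 47°, forward 3.9 m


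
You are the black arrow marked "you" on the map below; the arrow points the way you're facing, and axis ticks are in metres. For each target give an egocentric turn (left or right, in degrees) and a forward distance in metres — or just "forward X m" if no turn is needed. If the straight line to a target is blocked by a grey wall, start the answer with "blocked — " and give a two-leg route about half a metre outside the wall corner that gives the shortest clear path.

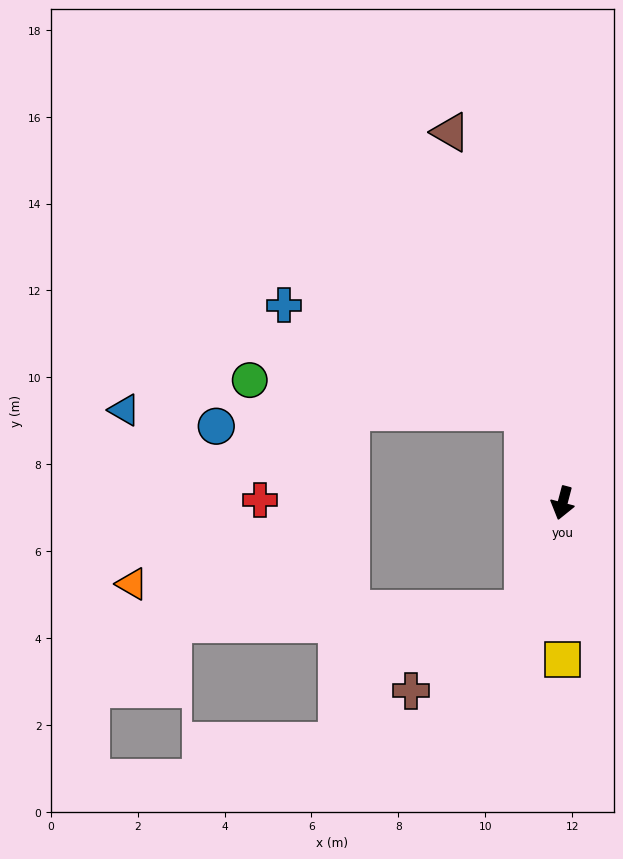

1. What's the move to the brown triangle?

turn right 148°, forward 8.9 m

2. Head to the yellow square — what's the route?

turn left 15°, forward 3.6 m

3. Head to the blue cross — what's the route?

blocked — turn right 141°, forward 2.3 m, then turn left 41°, forward 6.0 m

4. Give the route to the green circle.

blocked — turn right 141°, forward 2.3 m, then turn left 59°, forward 6.3 m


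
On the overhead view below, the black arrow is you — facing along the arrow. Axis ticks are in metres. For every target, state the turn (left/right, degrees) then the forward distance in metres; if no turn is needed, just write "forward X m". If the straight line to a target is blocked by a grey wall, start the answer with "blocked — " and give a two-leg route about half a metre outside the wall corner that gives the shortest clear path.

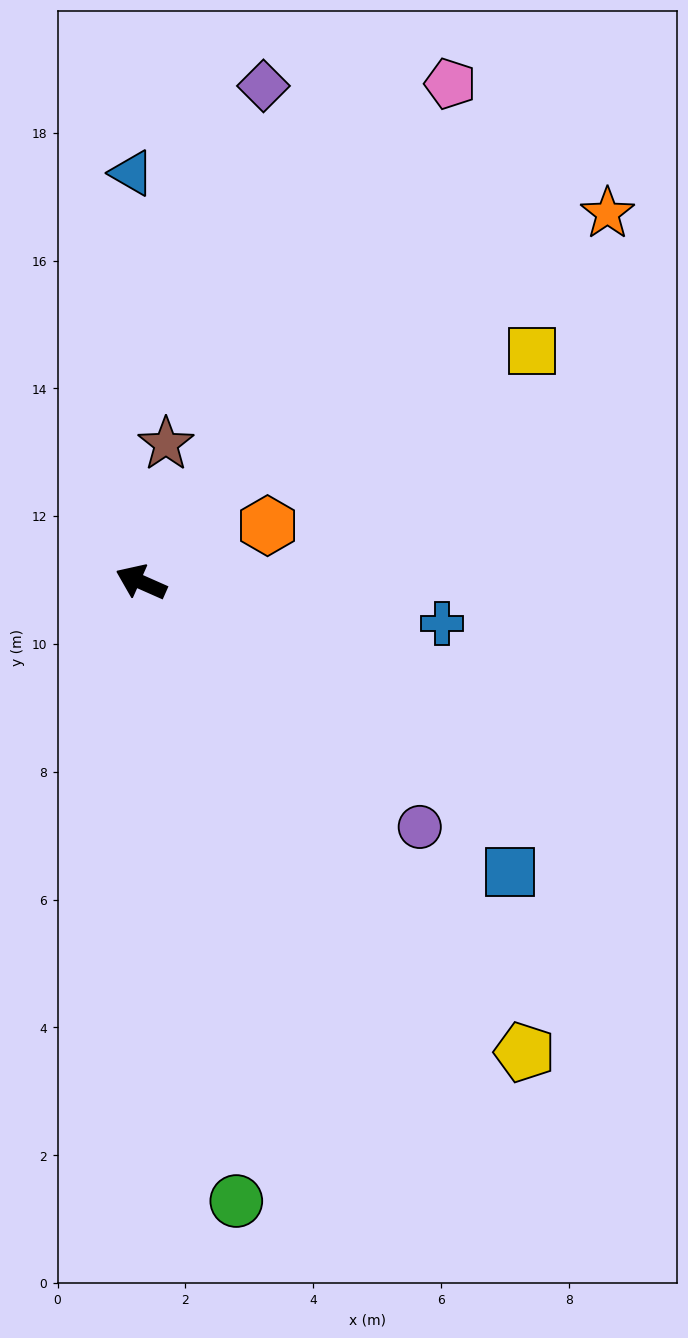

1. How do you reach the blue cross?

turn right 164°, forward 4.8 m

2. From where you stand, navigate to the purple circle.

turn left 163°, forward 5.8 m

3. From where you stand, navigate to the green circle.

turn left 123°, forward 9.8 m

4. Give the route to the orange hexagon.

turn right 132°, forward 2.2 m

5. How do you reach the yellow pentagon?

turn left 153°, forward 9.5 m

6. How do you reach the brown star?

turn right 76°, forward 2.2 m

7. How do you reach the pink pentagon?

turn right 98°, forward 9.2 m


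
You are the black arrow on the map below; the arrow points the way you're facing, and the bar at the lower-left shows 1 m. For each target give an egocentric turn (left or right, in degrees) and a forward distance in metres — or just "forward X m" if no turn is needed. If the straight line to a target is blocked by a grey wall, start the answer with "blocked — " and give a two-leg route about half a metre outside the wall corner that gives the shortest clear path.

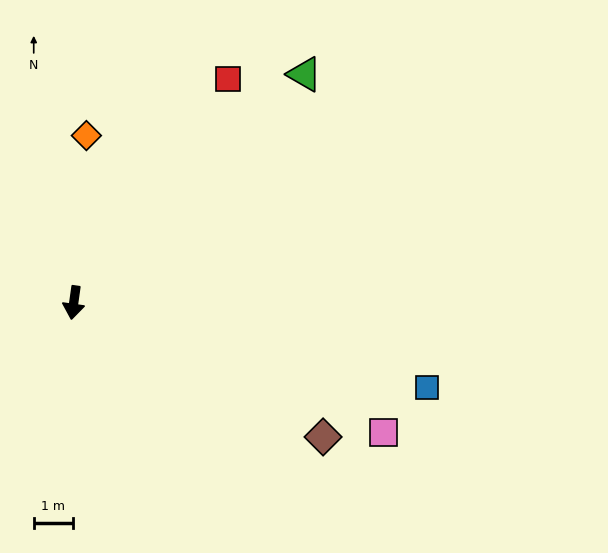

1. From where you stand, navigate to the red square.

turn left 153°, forward 6.9 m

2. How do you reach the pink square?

turn left 75°, forward 8.5 m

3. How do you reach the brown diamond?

turn left 70°, forward 7.2 m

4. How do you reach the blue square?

turn left 84°, forward 9.2 m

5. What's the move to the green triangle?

turn left 143°, forward 8.2 m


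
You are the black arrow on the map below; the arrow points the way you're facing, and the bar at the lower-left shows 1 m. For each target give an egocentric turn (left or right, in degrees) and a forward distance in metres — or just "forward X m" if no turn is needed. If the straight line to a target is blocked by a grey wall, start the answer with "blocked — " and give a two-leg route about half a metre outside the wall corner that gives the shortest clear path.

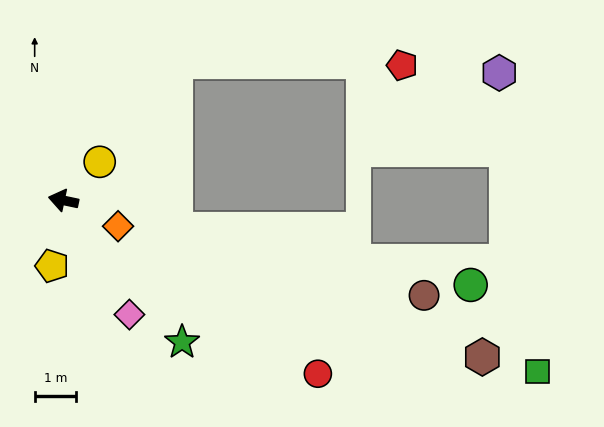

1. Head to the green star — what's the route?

turn left 142°, forward 4.5 m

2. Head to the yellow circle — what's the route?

turn right 121°, forward 1.3 m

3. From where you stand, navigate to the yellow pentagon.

turn left 92°, forward 1.6 m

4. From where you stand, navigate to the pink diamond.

turn left 132°, forward 3.2 m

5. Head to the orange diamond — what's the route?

turn left 167°, forward 1.5 m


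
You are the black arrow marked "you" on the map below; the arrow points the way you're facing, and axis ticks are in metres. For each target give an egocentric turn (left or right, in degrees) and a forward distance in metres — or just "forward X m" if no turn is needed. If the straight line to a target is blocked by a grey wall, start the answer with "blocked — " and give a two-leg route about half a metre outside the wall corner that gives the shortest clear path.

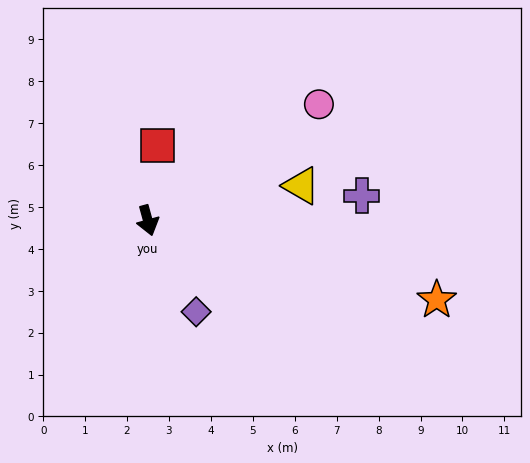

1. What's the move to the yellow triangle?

turn left 87°, forward 3.8 m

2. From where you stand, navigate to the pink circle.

turn left 109°, forward 4.9 m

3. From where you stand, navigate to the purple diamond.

turn left 13°, forward 2.5 m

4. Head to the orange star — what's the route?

turn left 59°, forward 7.1 m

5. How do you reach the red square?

turn left 157°, forward 1.8 m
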